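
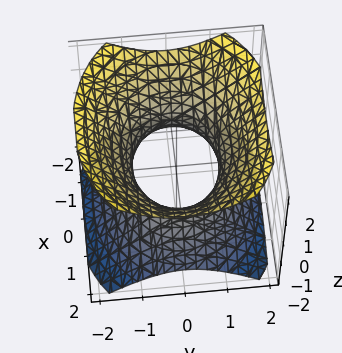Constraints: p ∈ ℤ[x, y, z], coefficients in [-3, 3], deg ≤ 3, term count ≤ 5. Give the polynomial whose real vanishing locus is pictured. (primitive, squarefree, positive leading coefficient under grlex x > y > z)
2*x^2 + 3*y^2 - 3*z^2 - 3

1. Degree: one connected sheet with a waist; a quadric, so deg p = 2.
2. Symmetries: mirror symmetry z ↦ −z ⇒ only even powers of z; the y ↦ −y reflection is a symmetry, so y appears only in even powers; it's symmetric under x → −x, forcing even powers of x.
3. Checking where it meets the axes: no z-intercept at any integer in the box; among the integer gridlines, it crosses the y-axis at y ∈ {-1, 1}.
4. Together with the visible shape, these determine p as stated.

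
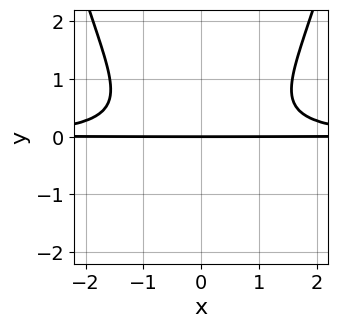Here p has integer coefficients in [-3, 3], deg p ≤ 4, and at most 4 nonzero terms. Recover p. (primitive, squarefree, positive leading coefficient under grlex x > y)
First, degree: the shape is more complex than any degree-3 curve, so deg p = 4.
Then, symmetries: the x ↦ −x reflection is a symmetry, so x appears only in even powers.
Next, against the integer gridlines: it meets the y-axis at y = 0 (among the integer gridlines); the visible x-axis segment lies entirely on the curve.
Finally, assembling these constraints gives the stated polynomial.

2*x^2*y^2 - 3*y^3 - 2*y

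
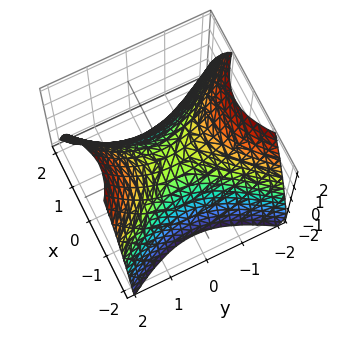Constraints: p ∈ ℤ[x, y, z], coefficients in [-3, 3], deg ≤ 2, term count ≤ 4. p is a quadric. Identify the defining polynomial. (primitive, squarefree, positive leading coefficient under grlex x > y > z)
3*x^2 - 2*y^2 + 3*z

First, deg p = 2. A saddle surface; a quadric.
Next, symmetries: the y ↦ −y reflection is a symmetry, so y appears only in even powers; the x ↦ −x reflection is a symmetry, so x appears only in even powers.
Then, observable constraints: it crosses the y-axis at the gridline y = 0; one x-axis crossing is at x = 0.
Finally, matching integer coefficients to the picture gives p.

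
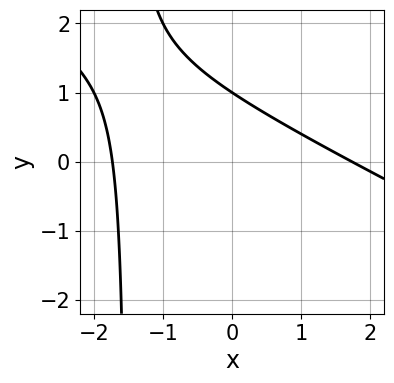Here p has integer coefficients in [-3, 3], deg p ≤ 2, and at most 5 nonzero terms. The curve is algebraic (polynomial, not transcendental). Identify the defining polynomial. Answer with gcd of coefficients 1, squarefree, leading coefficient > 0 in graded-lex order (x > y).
x^2 + 2*x*y + 3*y - 3

First, degree: no degree-1 curve has this shape, so deg p = 2.
Then, checking where it meets the axes: one y-axis crossing is at y = 1.
Finally, these observations pin down the coefficients.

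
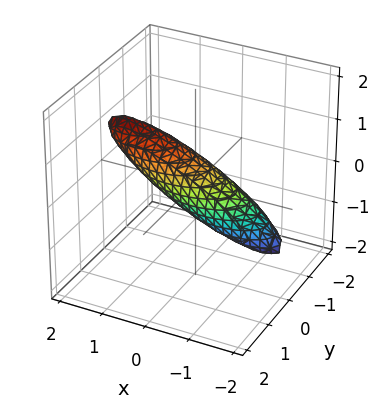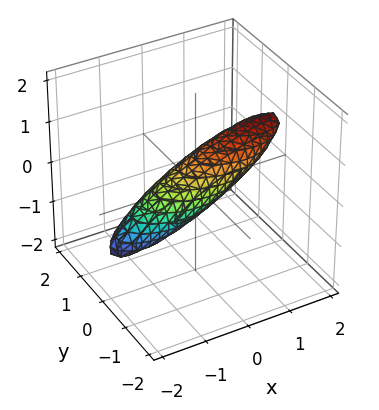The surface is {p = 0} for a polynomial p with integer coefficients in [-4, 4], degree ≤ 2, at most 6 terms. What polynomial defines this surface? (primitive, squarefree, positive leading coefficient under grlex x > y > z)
The degree is 2 — a generic line meets the surface in up to 2 points.
From the axis intercepts and sections: among the integer gridlines, it crosses the x-axis at x ∈ {-1, 1}.
Fitting integer coefficients to these (and the overall shape) gives p.

x^2 - 3*x*z + 3*y^2 + 3*z^2 - 1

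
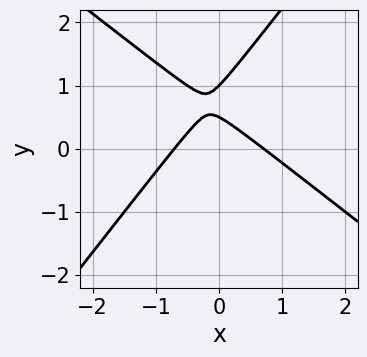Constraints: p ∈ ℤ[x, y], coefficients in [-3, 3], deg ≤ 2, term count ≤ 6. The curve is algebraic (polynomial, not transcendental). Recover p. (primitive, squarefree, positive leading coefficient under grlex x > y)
1. The degree is 2 — the shape is more complex than any degree-1 curve.
2. From the axis intercepts and sections: it crosses the y-axis at the gridline y = 1.
3. Fitting integer coefficients to these (and the overall shape) gives p.

2*x^2 + x*y - 2*y^2 + 3*y - 1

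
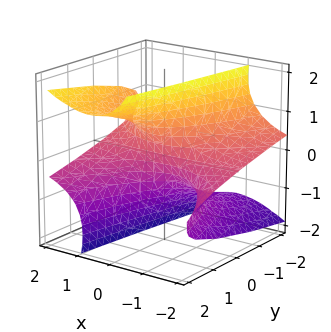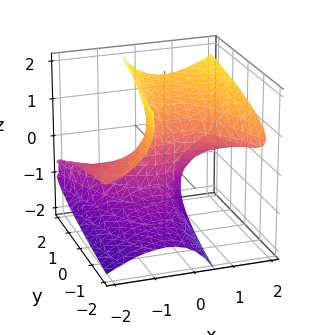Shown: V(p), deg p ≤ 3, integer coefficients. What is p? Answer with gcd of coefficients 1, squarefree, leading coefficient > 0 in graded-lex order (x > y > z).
1. deg p = 3. No degree-2 surface has this shape.
2. Observable constraints: one z-axis crossing is at z = 0; the visible x-axis segment lies entirely on the surface.
3. Solving for integer coefficients yields p as stated.

2*x^2*z - 2*x*z^2 - z^3 + 2*y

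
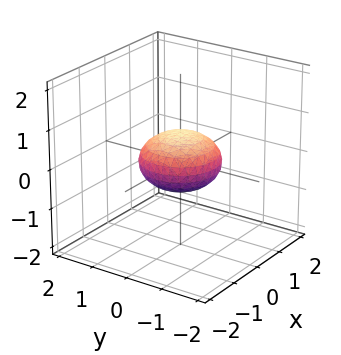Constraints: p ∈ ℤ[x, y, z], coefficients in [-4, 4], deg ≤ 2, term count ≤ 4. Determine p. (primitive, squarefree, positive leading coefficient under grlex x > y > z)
x^2 + y^2 + 2*z^2 - 1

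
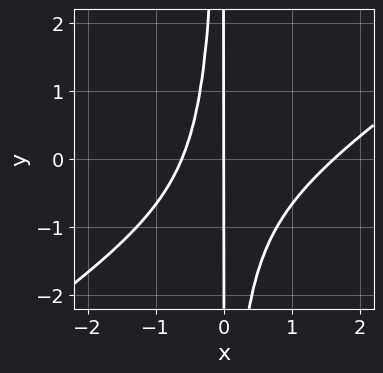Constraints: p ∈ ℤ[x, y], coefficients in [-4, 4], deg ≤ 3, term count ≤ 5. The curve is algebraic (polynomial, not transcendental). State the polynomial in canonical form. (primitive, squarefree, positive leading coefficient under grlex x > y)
deg p = 3.
Observable constraints: every point of the y-axis in the box is on the curve; one x-axis crossing is at x = 0.
The integer polynomial consistent with all of this is the stated p.

2*x^3 - 3*x^2*y - 2*x^2 - 2*x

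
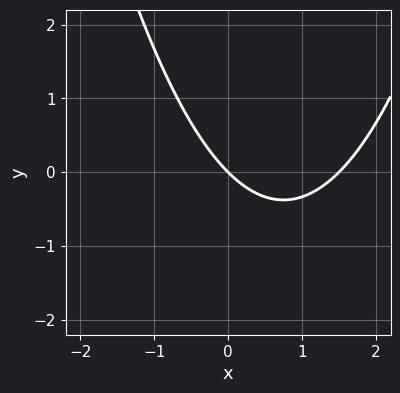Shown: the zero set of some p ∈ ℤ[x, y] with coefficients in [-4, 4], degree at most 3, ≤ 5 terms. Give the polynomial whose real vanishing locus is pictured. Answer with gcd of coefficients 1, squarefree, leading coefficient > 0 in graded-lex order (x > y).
1. deg p = 2. The shape is more complex than any degree-1 curve.
2. Checking where it meets the axes: one y-axis crossing is at y = 0; it crosses the x-axis at the gridline x = 0.
3. These observations pin down the coefficients.

2*x^2 - 3*x - 3*y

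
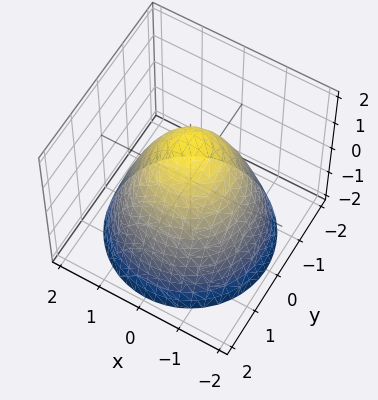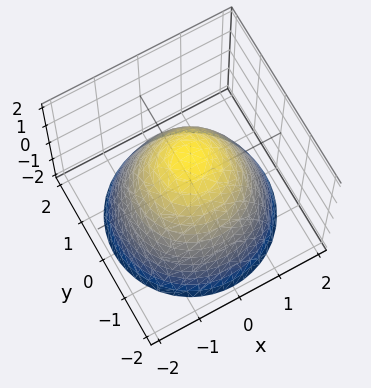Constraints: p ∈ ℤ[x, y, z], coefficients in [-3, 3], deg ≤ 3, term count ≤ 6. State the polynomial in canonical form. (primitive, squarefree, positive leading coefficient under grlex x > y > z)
2*x^2 + 2*y^2 + 2*z - 3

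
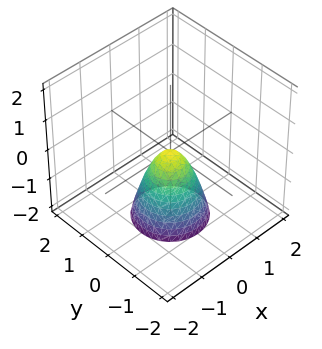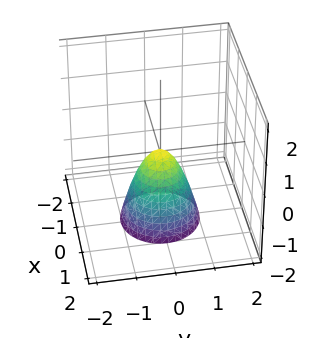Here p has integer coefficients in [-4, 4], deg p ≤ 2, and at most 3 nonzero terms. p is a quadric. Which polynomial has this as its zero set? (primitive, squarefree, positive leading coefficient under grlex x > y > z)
2*x^2 + 2*y^2 + z

First, degree: a single bowl opening along one axis; a quadric, so deg p = 2.
Next, symmetry: the surface is invariant under rotation about z: p = q(x² + y², z).
Then, observable constraints: one x-axis crossing is at x = 0; one z-axis crossing is at z = 0; a circular section at z = -1 has radius between 0 and 1.
Finally, the integer polynomial consistent with all of this is the stated p.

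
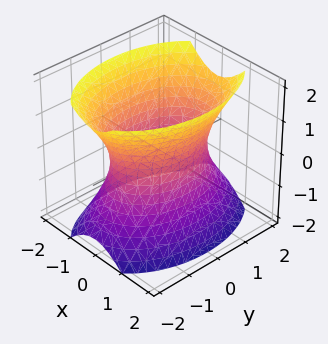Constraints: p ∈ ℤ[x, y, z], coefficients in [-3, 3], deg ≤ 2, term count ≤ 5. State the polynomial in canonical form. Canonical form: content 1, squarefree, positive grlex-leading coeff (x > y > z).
Degree: an hourglass — one-sheet hyperboloid; a quadric, so deg p = 2.
Symmetries: the y ↦ −y reflection is a symmetry, so y appears only in even powers; the x ↦ −x reflection is a symmetry, so x appears only in even powers; it's symmetric under z → −z, forcing even powers of z.
From the axis intercepts and sections: among the integer gridlines, it crosses the x-axis at x ∈ {-1, 1}; it misses every integer gridline on the z-axis.
Together with the visible shape, these determine p as stated.

2*x^2 + y^2 - z^2 - 2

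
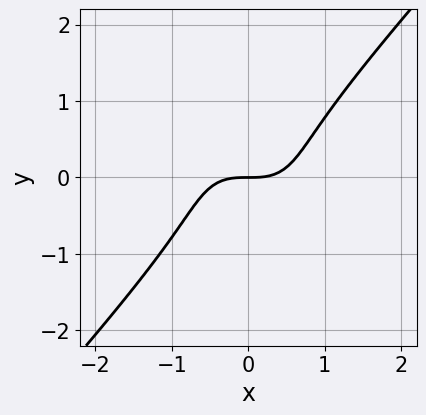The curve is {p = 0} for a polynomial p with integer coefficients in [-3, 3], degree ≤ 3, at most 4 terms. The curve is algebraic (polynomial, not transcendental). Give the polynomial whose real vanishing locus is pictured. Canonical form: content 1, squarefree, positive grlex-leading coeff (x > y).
First, deg p = 3. A generic line meets the curve in up to 3 points.
Then, against the integer gridlines: it crosses the y-axis at the gridline y = 0; it crosses the x-axis at the gridline x = 0.
Finally, putting this together gives p.

3*x^3 + x^2*y - 3*y^3 - 3*y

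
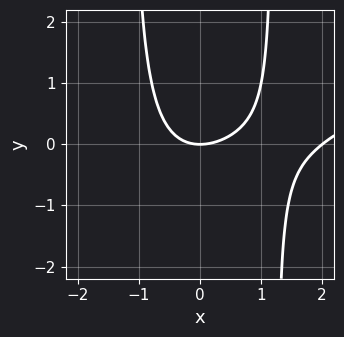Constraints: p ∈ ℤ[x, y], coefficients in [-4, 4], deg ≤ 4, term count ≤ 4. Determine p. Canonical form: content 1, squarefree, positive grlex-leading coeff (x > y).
x^3 - 2*x^2*y - 2*x^2 + 3*y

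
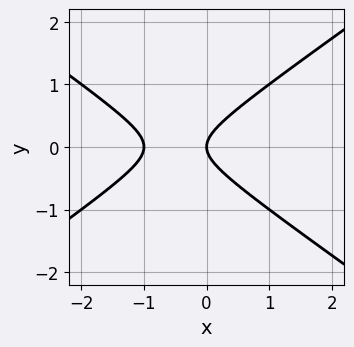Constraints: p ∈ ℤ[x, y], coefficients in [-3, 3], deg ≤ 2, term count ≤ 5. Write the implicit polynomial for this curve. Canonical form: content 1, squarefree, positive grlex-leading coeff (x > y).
x^2 - 2*y^2 + x

(a) The degree is 2 — the shape is more complex than any degree-1 curve.
(b) Symmetries: mirror symmetry y ↦ −y ⇒ only even powers of y.
(c) Checking where it meets the axes: one y-axis crossing is at y = 0; among the integer gridlines, it crosses the x-axis at x ∈ {-1, 0}.
(d) Together with the visible shape, these determine p as stated.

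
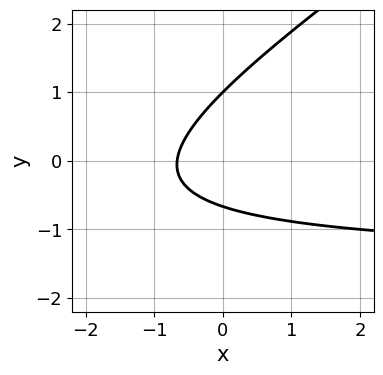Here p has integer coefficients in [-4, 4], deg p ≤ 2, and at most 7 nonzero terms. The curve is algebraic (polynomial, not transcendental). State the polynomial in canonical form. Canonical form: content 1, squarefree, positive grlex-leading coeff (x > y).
1. deg p = 2. No degree-1 curve has this shape.
2. Checking where it meets the axes: it crosses the y-axis at the gridline y = 1.
3. Assembling these constraints gives the stated polynomial.

2*x*y - 3*y^2 + 3*x + y + 2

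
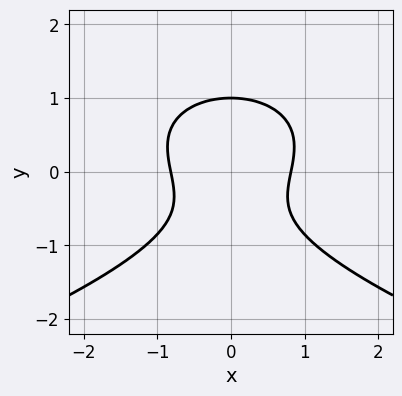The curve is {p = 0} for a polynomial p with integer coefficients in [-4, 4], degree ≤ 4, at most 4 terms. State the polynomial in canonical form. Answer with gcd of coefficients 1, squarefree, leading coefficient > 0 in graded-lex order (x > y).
3*y^3 + 3*x^2 - y - 2

First, deg p = 3. No degree-2 curve has this shape.
Next, symmetries: mirror symmetry x ↦ −x ⇒ only even powers of x.
Next, from the axis intercepts and sections: it crosses the y-axis at the gridline y = 1.
Finally, these observations pin down the coefficients.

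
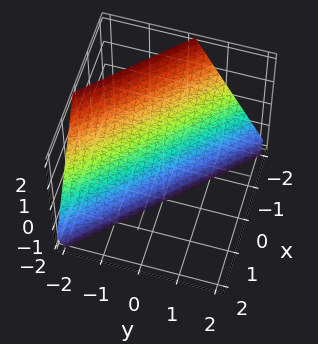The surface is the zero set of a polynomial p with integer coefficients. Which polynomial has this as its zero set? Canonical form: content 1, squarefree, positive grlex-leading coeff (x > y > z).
2*x + 2*y + z + 2

(a) Degree: the surface is flat (a plane), so deg p = 1.
(b) From the axis intercepts and sections: one x-axis crossing is at x = -1; one z-axis crossing is at z = -2; it crosses the y-axis at the gridline y = -1.
(c) The integer polynomial consistent with all of this is the stated p.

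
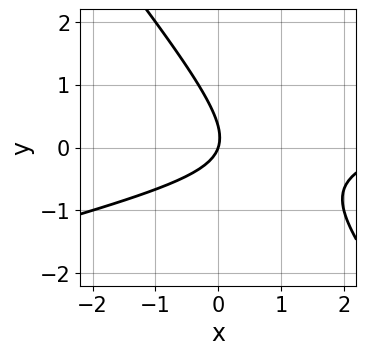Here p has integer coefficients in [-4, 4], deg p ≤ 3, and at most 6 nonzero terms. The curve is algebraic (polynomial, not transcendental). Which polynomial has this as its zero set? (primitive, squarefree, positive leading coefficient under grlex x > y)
(a) The degree is 2 — a generic line meets the curve in up to 2 points.
(b) From the visible intercepts: it meets the y-axis at y = 0 (among the integer gridlines); one x-axis crossing is at x = 0.
(c) These observations pin down the coefficients.

x^2 - 3*x*y - 3*y^2 - 3*x + y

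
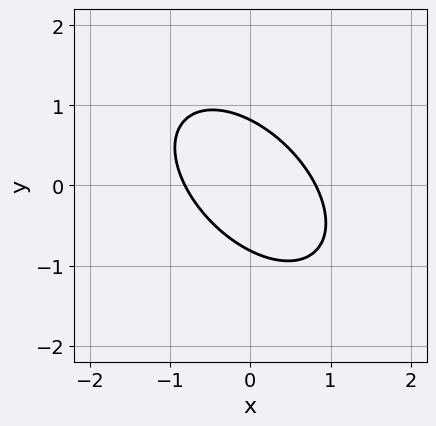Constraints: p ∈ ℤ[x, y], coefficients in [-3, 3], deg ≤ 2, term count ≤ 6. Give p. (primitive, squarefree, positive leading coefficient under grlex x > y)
(a) The degree is 2 — the shape is more complex than any degree-1 curve.
(b) Putting this together gives p.

3*x^2 + 3*x*y + 3*y^2 - 2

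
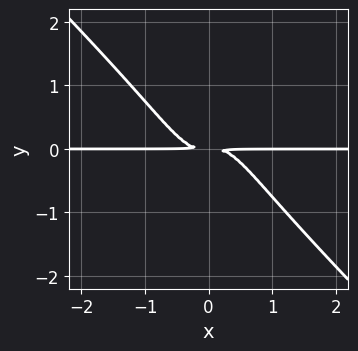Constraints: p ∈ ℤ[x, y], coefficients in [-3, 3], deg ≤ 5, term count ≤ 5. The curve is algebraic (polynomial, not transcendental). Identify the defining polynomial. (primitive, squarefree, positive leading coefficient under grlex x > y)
First, deg p = 4. No degree-3 curve has this shape.
Next, observable constraints: the visible x-axis segment lies entirely on the curve.
Finally, matching integer coefficients to the picture gives p.

3*x^3*y + 3*x^2*y^2 + y^2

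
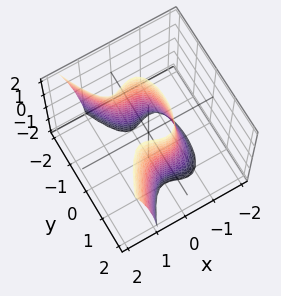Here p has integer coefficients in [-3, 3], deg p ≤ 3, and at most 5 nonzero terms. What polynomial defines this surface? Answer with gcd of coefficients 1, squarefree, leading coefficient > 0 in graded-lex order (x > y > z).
2*x^3 - x^2*z - y^2 + 1

First, the degree is 3 — the shape is more complex than any degree-2 surface.
Next, from the axis intercepts and sections: among the integer gridlines, it crosses the y-axis at y ∈ {-1, 1}; it misses every integer gridline on the z-axis.
Finally, matching integer coefficients to the picture gives p.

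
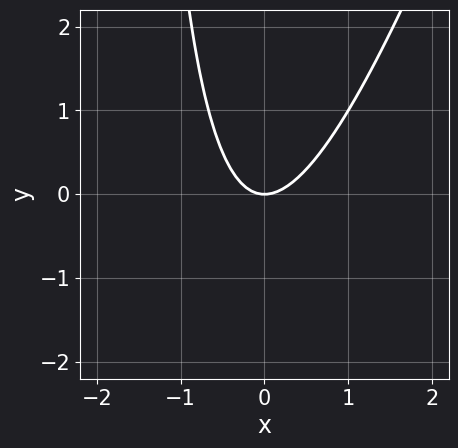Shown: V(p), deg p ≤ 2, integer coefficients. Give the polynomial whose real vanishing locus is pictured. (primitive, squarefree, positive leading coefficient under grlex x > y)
Degree: the shape is more complex than any degree-1 curve, so deg p = 2.
Checking where it meets the axes: one y-axis crossing is at y = 0; one x-axis crossing is at x = 0.
Fitting integer coefficients to these (and the overall shape) gives p.

3*x^2 - x*y - 2*y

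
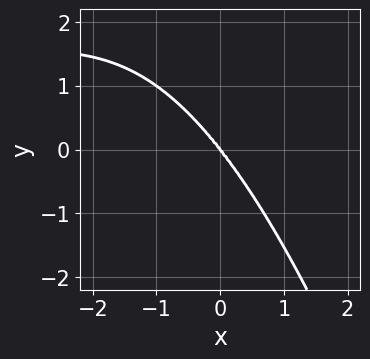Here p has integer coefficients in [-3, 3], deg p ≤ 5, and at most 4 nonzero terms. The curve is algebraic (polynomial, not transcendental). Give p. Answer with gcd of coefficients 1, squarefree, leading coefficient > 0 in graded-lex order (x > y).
1. deg p = 4. A generic line meets the curve in up to 4 points.
2. Observable constraints: it meets the y-axis at y = 0 (among the integer gridlines); it meets the x-axis at x = 0 (among the integer gridlines).
3. Together with the visible shape, these determine p as stated.

2*x^3*y - 3*x^3 - 2*x*y^2 - 3*y^3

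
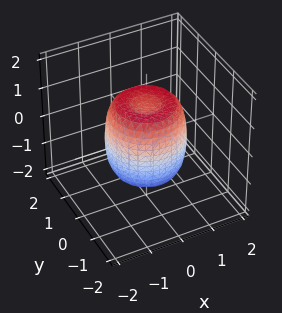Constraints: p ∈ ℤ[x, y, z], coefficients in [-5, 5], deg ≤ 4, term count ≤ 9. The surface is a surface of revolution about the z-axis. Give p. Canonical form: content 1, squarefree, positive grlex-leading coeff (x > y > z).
2*x^4 + 4*x^2*y^2 + 2*y^4 - 2*x^2 - 2*y^2 + z^2 - 1

First, the degree is 4 — the shape is more complex than any degree-3 surface.
Next, symmetries: every cross-section ⟂ z is a circle, so x, y appear only via x² + y².
Next, from the axis intercepts and sections: among the integer gridlines, it crosses the z-axis at z ∈ {-1, 1}; a circular section at z = 1 has radius exactly 1.
Finally, the integer polynomial consistent with all of this is the stated p.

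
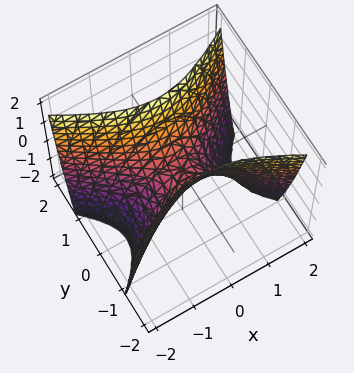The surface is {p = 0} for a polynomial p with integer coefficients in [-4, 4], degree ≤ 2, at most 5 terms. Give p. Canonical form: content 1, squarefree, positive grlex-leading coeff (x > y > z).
x^2 - 2*y^2 + z

1. deg p = 2.
2. Symmetries: the x ↦ −x reflection is a symmetry, so x appears only in even powers; it's symmetric under y → −y, forcing even powers of y.
3. Observable constraints: it meets the z-axis at z = 0 (among the integer gridlines); it crosses the y-axis at the gridline y = 0; it crosses the x-axis at the gridline x = 0.
4. These observations pin down the coefficients.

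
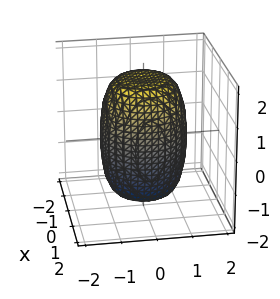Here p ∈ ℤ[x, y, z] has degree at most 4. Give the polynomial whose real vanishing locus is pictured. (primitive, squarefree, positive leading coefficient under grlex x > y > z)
Degree: a generic line meets the surface in up to 4 points, so deg p = 4.
Symmetries: the surface is invariant under rotation about z: p = q(x² + y², z).
Checking where it meets the axes: a circular section at z = 1 has radius between 1 and 2.
Putting this together gives p.

2*x^4 + 4*x^2*y^2 + 2*y^4 - x^2 - y^2 + z^2 - 3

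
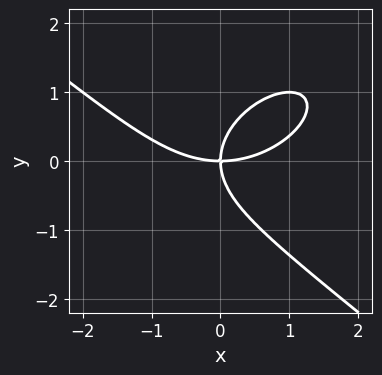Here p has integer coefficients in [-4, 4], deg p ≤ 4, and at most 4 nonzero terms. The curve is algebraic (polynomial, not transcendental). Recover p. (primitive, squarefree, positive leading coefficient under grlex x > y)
x^3 + 2*y^3 - 3*x*y

The degree is 3 — the shape is more complex than any degree-2 curve.
Observable constraints: it meets the y-axis at y = 0 (among the integer gridlines); one x-axis crossing is at x = 0.
Assembling these constraints gives the stated polynomial.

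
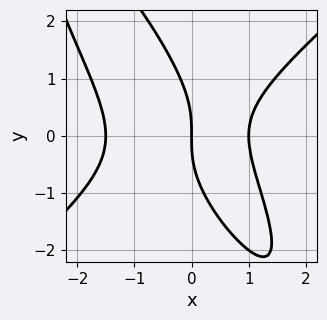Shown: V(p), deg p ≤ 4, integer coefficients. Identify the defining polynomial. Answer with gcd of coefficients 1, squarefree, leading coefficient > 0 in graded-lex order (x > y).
(a) deg p = 3.
(b) Against the integer gridlines: it crosses the y-axis at the gridline y = 0; among the integer gridlines, it crosses the x-axis at x ∈ {0, 1}.
(c) Together with the visible shape, these determine p as stated.

2*x^3 - 2*x*y^2 - y^3 + x^2 - 3*x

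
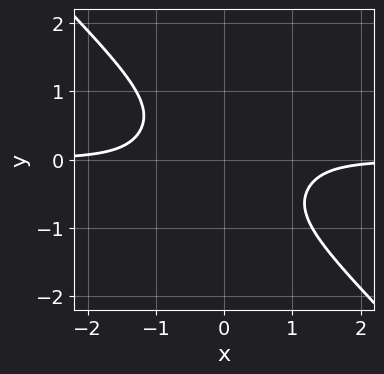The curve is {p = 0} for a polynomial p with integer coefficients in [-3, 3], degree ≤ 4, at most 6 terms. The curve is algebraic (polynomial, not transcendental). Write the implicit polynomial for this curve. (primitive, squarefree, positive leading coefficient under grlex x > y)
First, degree: no degree-3 curve has this shape, so deg p = 4.
Then, against the integer gridlines: the curve avoids every integer y-axis point in the box; no x-intercept at any integer in the box.
Finally, fitting integer coefficients to these (and the overall shape) gives p.

2*x^3*y + 2*y^4 - x*y + 1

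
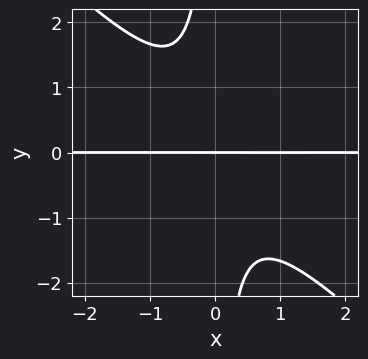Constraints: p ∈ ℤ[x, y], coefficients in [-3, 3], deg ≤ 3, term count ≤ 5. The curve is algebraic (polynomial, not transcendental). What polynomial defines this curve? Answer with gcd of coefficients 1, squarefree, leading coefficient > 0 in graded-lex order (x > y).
(a) Degree: the shape is more complex than any degree-2 curve, so deg p = 3.
(b) From the axis intercepts and sections: one y-axis crossing is at y = 0; the visible x-axis segment lies entirely on the curve.
(c) Fitting integer coefficients to these (and the overall shape) gives p.

3*x^2*y + 3*x*y^2 + 2*y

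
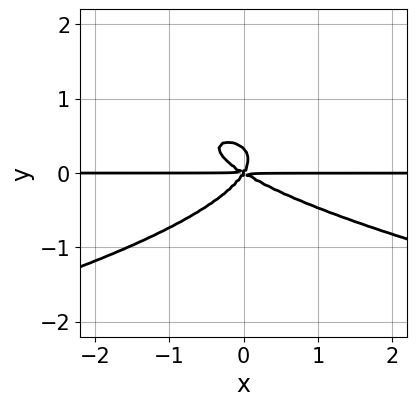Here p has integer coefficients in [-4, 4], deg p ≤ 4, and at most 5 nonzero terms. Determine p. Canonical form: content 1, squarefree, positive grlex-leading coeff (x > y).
3*y^4 + x^2*y + x*y^2 - y^3

First, the degree is 4 — a generic line meets the curve in up to 4 points.
Next, against the integer gridlines: it crosses the y-axis at the gridline y = 0; every point of the x-axis in the box is on the curve.
Finally, matching integer coefficients to the picture gives p.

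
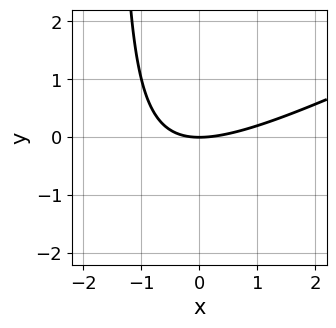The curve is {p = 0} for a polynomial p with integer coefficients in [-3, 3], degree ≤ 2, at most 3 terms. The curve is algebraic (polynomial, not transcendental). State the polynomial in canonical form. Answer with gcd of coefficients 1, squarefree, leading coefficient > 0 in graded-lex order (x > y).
The degree is 2 — a generic line meets the curve in up to 2 points.
Observable constraints: it meets the y-axis at y = 0 (among the integer gridlines); it meets the x-axis at x = 0 (among the integer gridlines).
Putting this together gives p.

x^2 - 2*x*y - 3*y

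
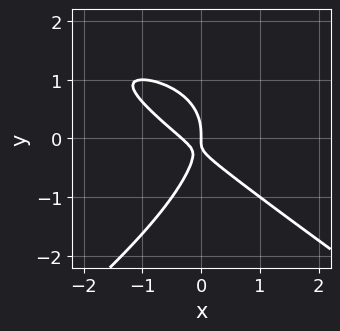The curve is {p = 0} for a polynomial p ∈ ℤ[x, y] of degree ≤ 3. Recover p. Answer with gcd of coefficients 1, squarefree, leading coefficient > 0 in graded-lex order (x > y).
x^2*y - 2*y^3 - 3*x^2 - 3*x*y - x

1. deg p = 3. No degree-2 curve has this shape.
2. Against the integer gridlines: it meets the y-axis at y = 0 (among the integer gridlines); it crosses the x-axis at the gridline x = 0.
3. These observations pin down the coefficients.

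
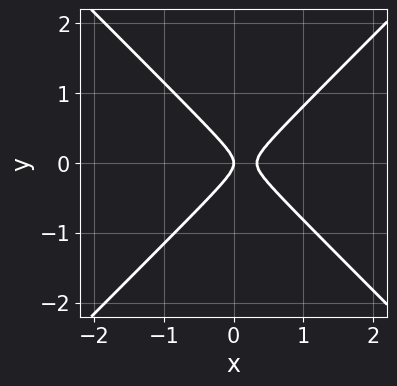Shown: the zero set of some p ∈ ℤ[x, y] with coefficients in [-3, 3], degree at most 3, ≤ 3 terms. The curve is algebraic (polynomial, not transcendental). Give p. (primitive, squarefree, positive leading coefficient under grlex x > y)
deg p = 2. A generic line meets the curve in up to 2 points.
Symmetries: it's symmetric under y → −y, forcing even powers of y.
Reading off the gridlines: it meets the x-axis at x = 0 (among the integer gridlines); it meets the y-axis at y = 0 (among the integer gridlines).
Solving for integer coefficients yields p as stated.

3*x^2 - 3*y^2 - x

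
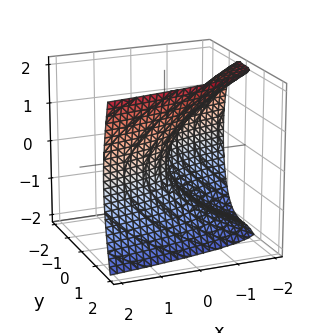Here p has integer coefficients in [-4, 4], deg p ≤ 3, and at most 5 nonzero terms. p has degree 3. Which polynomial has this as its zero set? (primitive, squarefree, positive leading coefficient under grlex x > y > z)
2*y^3 - z^2 - 2*x

1. Degree: no degree-2 surface has this shape, so deg p = 3.
2. From the axis intercepts and sections: it crosses the x-axis at the gridline x = 0; it crosses the z-axis at the gridline z = 0; it crosses the y-axis at the gridline y = 0.
3. Solving for integer coefficients yields p as stated.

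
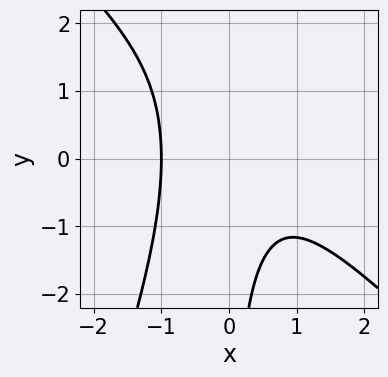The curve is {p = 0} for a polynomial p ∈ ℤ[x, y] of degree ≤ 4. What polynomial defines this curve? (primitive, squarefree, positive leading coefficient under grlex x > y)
3*x^3 + 2*x^2*y - x*y^2 + 2*x*y + 3

(a) The degree is 3 — no degree-2 curve has this shape.
(b) From the axis intercepts and sections: it crosses the x-axis at the gridline x = -1; the curve avoids every integer y-axis point in the box.
(c) These observations pin down the coefficients.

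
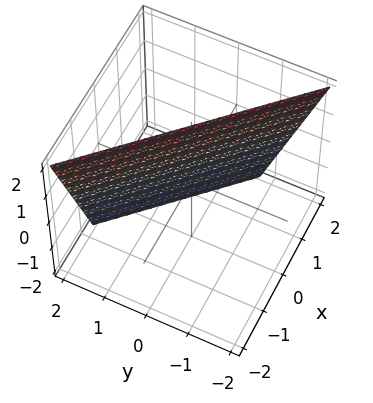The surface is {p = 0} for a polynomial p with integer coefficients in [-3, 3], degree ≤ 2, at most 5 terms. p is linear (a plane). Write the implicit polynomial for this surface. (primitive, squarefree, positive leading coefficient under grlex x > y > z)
Degree: every cross-section is a straight line — this is a plane, so deg p = 1.
From the axis intercepts and sections: it crosses the z-axis at the gridline z = 2.
Together with the visible shape, these determine p as stated.

3*x + 3*y + z - 2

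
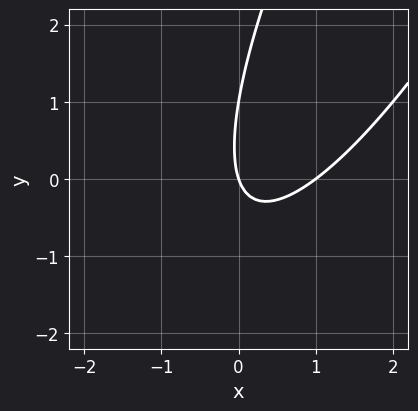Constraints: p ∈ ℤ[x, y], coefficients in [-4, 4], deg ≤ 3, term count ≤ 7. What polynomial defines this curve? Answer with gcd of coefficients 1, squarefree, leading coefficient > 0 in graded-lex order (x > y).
1. The degree is 2 — a generic line meets the curve in up to 2 points.
2. Checking where it meets the axes: the y-axis gridline crossings are at y ∈ {0, 1}; the x-axis gridline crossings are at x ∈ {0, 1}.
3. Assembling these constraints gives the stated polynomial.

3*x^2 - 3*x*y + y^2 - 3*x - y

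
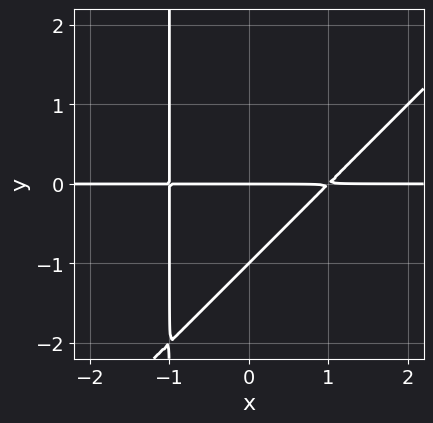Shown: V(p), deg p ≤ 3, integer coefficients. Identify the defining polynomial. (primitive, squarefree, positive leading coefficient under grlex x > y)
(a) The degree is 3 — the shape is more complex than any degree-2 curve.
(b) Checking where it meets the axes: the visible x-axis segment lies entirely on the curve; among the integer gridlines, it crosses the y-axis at y ∈ {-1, 0}.
(c) Fitting integer coefficients to these (and the overall shape) gives p.

x^2*y - x*y^2 - y^2 - y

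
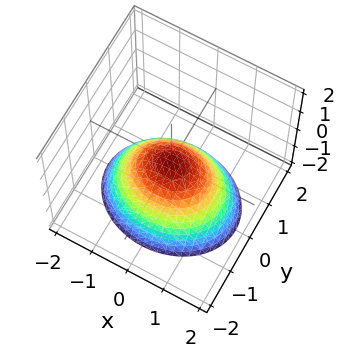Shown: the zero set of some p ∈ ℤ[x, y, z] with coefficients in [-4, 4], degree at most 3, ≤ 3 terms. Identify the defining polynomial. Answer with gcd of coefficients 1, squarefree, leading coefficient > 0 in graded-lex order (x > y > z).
2*x^2 + 3*y^2 + 3*z

Degree: a single bowl opening along one axis; a quadric, so deg p = 2.
Symmetries: the x ↦ −x reflection is a symmetry, so x appears only in even powers; the y ↦ −y reflection is a symmetry, so y appears only in even powers.
From the axis intercepts and sections: it crosses the y-axis at the gridline y = 0; one x-axis crossing is at x = 0; it meets the z-axis at z = 0 (among the integer gridlines).
Solving for integer coefficients yields p as stated.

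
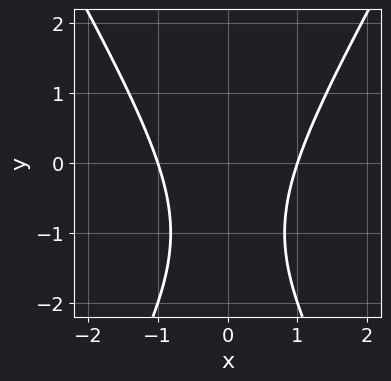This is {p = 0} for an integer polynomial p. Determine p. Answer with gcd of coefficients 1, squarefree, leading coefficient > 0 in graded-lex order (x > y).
3*x^2 - y^2 - 2*y - 3

(a) Degree: no degree-1 curve has this shape, so deg p = 2.
(b) Symmetries: mirror symmetry x ↦ −x ⇒ only even powers of x.
(c) Checking where it meets the axes: the curve avoids every integer y-axis point in the box; among the integer gridlines, it crosses the x-axis at x ∈ {-1, 1}.
(d) These observations pin down the coefficients.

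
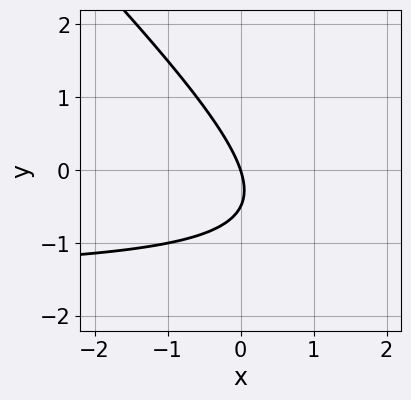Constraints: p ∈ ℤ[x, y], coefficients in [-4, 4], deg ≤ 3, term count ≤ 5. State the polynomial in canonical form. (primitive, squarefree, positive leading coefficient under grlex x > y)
Degree: no degree-1 curve has this shape, so deg p = 2.
From the axis intercepts and sections: one y-axis crossing is at y = 0; one x-axis crossing is at x = 0.
The integer polynomial consistent with all of this is the stated p.

2*x*y + 2*y^2 + 3*x + y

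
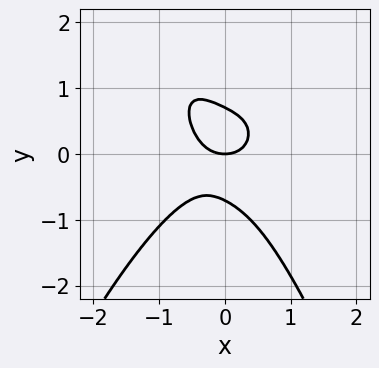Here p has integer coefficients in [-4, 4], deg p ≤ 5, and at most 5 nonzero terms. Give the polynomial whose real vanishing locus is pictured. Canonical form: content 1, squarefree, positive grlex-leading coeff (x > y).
3*x^4 + 2*x*y^2 + 2*y^3 + x^2 - y

1. deg p = 4.
2. From the visible intercepts: it meets the x-axis at x = 0 (among the integer gridlines); it meets the y-axis at y = 0 (among the integer gridlines).
3. The integer polynomial consistent with all of this is the stated p.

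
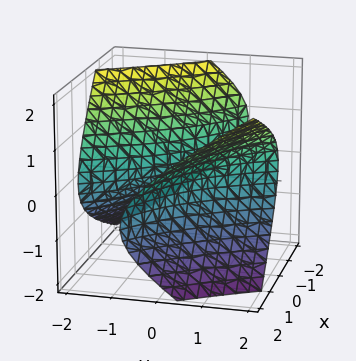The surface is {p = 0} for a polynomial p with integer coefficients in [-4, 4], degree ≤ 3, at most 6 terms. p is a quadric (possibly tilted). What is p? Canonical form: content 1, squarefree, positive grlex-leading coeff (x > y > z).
1. I count 2 distinct pieces.
2. The degree is 2 — the shape is more complex than any degree-1 surface.
3. Reading off the gridlines: the y-axis gridline crossings are at y ∈ {-1, 1}; the surface avoids every integer z-axis point in the box.
4. These observations pin down the coefficients.

x^2 + 3*x*y - 2*x*z + y^2 - 3*z^2 - 1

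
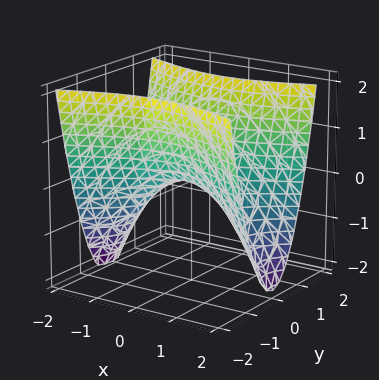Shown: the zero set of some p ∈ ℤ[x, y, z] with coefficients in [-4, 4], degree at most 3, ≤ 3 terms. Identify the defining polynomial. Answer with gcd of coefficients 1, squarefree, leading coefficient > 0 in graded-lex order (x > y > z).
x^2 - 3*y^2 + 2*z

Degree: a saddle surface; a quadric, so deg p = 2.
Symmetries: the x ↦ −x reflection is a symmetry, so x appears only in even powers; mirror symmetry y ↦ −y ⇒ only even powers of y.
From the axis intercepts and sections: it meets the x-axis at x = 0 (among the integer gridlines); it crosses the y-axis at the gridline y = 0.
Matching integer coefficients to the picture gives p.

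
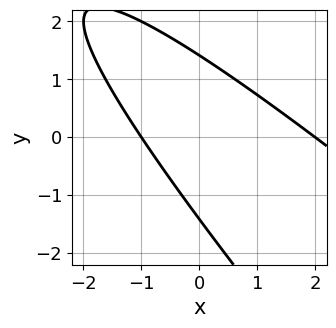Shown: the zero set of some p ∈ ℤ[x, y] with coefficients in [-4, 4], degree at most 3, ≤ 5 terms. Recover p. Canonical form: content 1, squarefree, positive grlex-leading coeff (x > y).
x^2 + 2*x*y + y^2 - x - 2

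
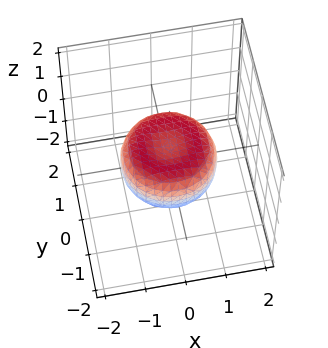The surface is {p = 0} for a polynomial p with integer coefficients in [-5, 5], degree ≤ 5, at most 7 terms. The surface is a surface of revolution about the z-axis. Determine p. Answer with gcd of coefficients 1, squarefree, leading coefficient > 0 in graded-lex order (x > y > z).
deg p = 4. A generic line meets the surface in up to 4 points.
Symmetries: rotational symmetry about the z-axis ⇒ p depends on x, y only through x² + y².
Against the integer gridlines: a circular section at z = 0 has radius between 1 and 2.
Fitting integer coefficients to these (and the overall shape) gives p.

2*x^4 + 4*x^2*y^2 + 2*y^4 - 2*x^2 - 2*y^2 + 3*z^2 - 1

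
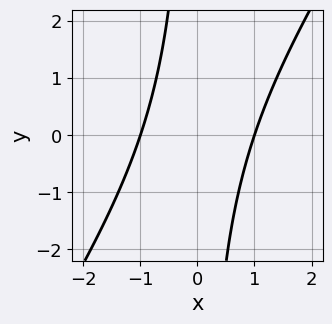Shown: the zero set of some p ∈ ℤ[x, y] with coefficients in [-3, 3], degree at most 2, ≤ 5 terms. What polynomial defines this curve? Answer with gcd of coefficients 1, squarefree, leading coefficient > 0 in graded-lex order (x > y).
(a) The degree is 2 — the shape is more complex than any degree-1 curve.
(b) Observable constraints: among the integer gridlines, it crosses the x-axis at x ∈ {-1, 1}; the curve avoids every integer y-axis point in the box.
(c) Putting this together gives p.

3*x^2 - 2*x*y - 3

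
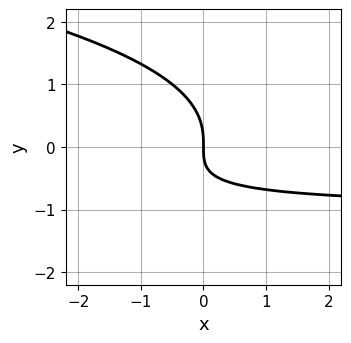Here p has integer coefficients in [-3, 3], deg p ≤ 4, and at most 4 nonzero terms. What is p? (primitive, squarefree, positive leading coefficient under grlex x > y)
(a) deg p = 3.
(b) Against the integer gridlines: one x-axis crossing is at x = 0; it meets the y-axis at y = 0 (among the integer gridlines).
(c) Together with the visible shape, these determine p as stated.

y^3 + x*y + x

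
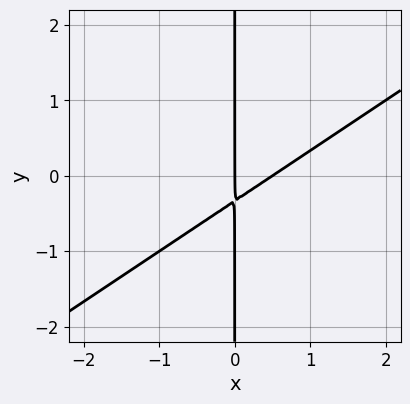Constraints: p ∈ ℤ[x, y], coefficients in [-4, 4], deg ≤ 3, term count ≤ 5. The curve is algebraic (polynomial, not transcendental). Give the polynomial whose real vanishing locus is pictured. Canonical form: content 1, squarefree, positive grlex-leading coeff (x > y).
2*x^2 - 3*x*y - x

First, the degree is 2 — a generic line meets the curve in up to 2 points.
Next, against the integer gridlines: every point of the y-axis in the box is on the curve; one x-axis crossing is at x = 0.
Finally, solving for integer coefficients yields p as stated.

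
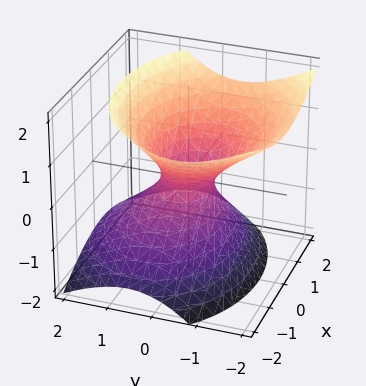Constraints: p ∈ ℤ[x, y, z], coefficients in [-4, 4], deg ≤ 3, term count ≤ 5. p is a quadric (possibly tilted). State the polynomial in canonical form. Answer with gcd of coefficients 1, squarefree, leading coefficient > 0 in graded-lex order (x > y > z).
2*x^2 + 3*y^2 + 2*y*z - 3*z^2 - 1

(a) The degree is 2 — no degree-1 surface has this shape.
(b) From the axis intercepts and sections: it misses every integer gridline on the z-axis.
(c) Solving for integer coefficients yields p as stated.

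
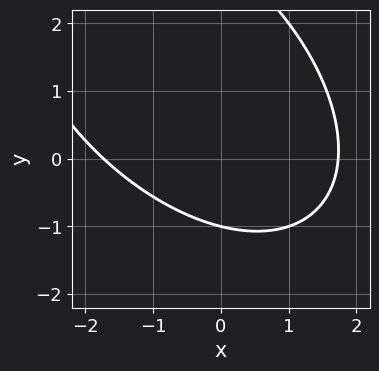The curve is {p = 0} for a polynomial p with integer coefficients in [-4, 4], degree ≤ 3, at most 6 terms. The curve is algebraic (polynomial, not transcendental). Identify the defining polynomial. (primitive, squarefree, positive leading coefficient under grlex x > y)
x^2 + x*y + y^2 - 2*y - 3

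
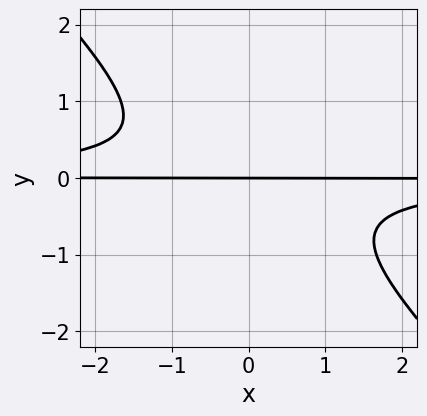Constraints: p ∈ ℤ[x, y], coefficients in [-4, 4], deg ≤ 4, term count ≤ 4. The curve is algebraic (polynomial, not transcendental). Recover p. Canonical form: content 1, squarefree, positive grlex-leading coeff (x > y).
(a) The degree is 3 — no degree-2 curve has this shape.
(b) Against the integer gridlines: every point of the x-axis in the box is on the curve; one y-axis crossing is at y = 0.
(c) Fitting integer coefficients to these (and the overall shape) gives p.

3*x*y^2 + 3*y^3 + 2*y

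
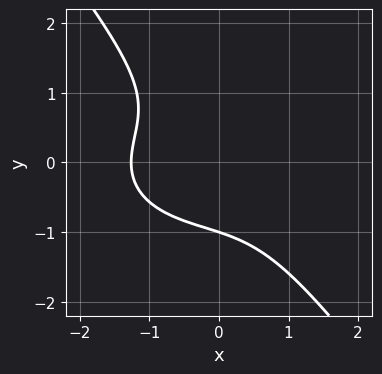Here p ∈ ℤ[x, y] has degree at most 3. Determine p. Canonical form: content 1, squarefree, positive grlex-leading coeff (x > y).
x^3 + 2*x*y^2 + 2*y^3 + 2

(a) deg p = 3. A generic line meets the curve in up to 3 points.
(b) Checking where it meets the axes: it crosses the y-axis at the gridline y = -1.
(c) Putting this together gives p.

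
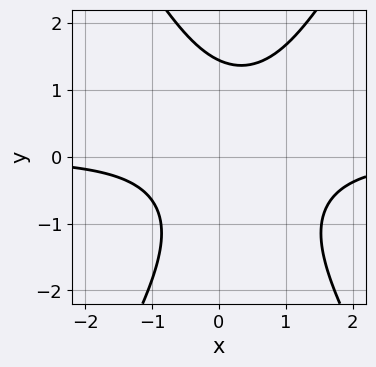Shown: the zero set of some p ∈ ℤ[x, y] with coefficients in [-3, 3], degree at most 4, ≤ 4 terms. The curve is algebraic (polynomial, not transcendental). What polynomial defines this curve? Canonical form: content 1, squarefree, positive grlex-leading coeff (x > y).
3*x^2*y - y^3 - 2*x*y + 3

First, degree: a generic line meets the curve in up to 3 points, so deg p = 3.
Next, reading off the gridlines: no x-intercept at any integer in the box.
Finally, together with the visible shape, these determine p as stated.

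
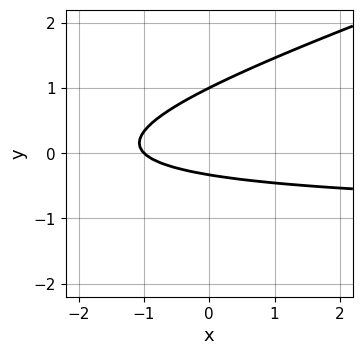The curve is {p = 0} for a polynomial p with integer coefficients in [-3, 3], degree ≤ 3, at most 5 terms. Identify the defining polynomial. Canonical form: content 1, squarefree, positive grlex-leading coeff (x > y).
1. deg p = 2. No degree-1 curve has this shape.
2. Reading off the gridlines: it meets the x-axis at x = -1 (among the integer gridlines); it meets the y-axis at y = 1 (among the integer gridlines).
3. These observations pin down the coefficients.

x*y - 3*y^2 + x + 2*y + 1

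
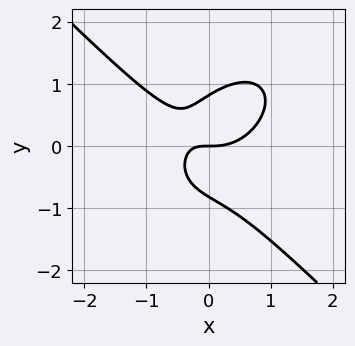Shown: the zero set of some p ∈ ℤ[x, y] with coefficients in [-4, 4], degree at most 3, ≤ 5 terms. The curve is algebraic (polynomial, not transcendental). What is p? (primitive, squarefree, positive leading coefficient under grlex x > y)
3*x^3 + 3*y^3 - 3*x*y - 2*y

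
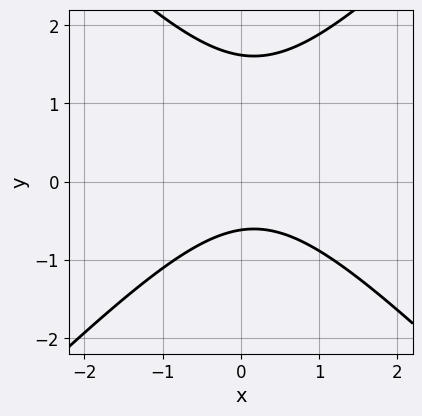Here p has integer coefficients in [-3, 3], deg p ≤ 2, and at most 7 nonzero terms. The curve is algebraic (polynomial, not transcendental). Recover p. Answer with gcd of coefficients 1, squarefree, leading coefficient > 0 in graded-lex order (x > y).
First, deg p = 2. The shape is more complex than any degree-1 curve.
Then, from the axis intercepts and sections: it misses every integer gridline on the x-axis.
Finally, solving for integer coefficients yields p as stated.

3*x^2 - 3*y^2 - x + 3*y + 3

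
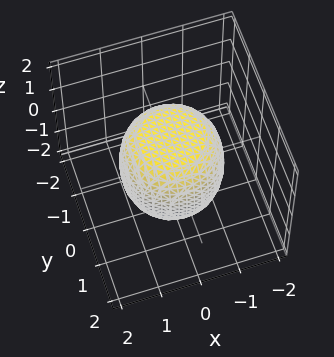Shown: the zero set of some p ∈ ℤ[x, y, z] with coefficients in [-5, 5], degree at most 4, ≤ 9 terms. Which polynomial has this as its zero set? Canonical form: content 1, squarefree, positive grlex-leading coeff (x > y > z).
First, degree: no degree-3 surface has this shape, so deg p = 4.
Then, by symmetry, the z-axis is an axis of rotation, so x and y enter only as x² + y².
Then, from the axis intercepts and sections: a circular section at z = 0 has radius between 1 and 2.
Finally, together with the visible shape, these determine p as stated.

2*x^4 + 4*x^2*y^2 + 2*y^4 - x^2 - y^2 + 2*z^2 - 3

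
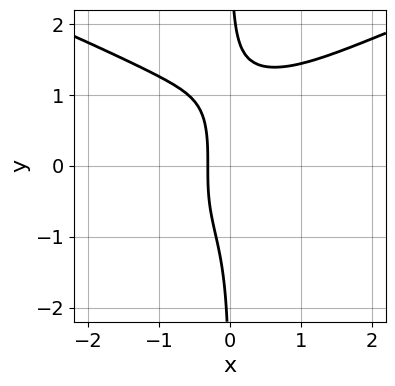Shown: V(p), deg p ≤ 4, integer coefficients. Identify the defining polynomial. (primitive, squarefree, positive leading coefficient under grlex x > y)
2*x*y^3 - 2*x^3 - 3*x - 1

First, the degree is 4 — no degree-3 curve has this shape.
Next, from the axis intercepts and sections: it misses every integer gridline on the y-axis.
Finally, solving for integer coefficients yields p as stated.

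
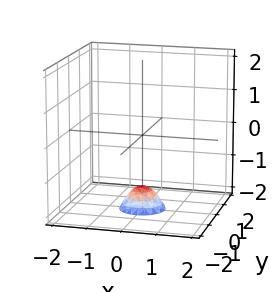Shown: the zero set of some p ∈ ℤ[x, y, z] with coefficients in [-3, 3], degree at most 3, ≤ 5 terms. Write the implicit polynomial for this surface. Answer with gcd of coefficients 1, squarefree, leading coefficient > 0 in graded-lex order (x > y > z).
3*x^2 + 3*y^2 + 2*z + 3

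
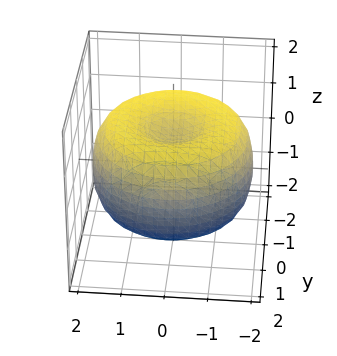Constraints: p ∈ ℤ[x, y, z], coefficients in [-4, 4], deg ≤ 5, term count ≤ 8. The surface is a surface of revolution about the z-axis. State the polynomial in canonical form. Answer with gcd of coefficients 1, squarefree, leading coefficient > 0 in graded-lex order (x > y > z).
x^4 + 2*x^2*y^2 + y^4 - 3*x^2 - 3*y^2 + 3*z^2 - 2

1. deg p = 4. No degree-3 surface has this shape.
2. Symmetries: rotational symmetry about the z-axis ⇒ p depends on x, y only through x² + y².
3. Checking where it meets the axes: a circular section at z = -1 has radius between 0 and 1.
4. The integer polynomial consistent with all of this is the stated p.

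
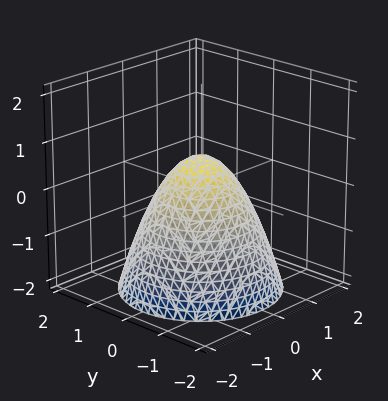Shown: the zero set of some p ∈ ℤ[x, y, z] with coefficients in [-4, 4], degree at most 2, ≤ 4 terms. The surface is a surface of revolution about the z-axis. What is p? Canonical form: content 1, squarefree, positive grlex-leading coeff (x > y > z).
3*x^2 + 3*y^2 + 3*z - 2

deg p = 2.
Symmetries: rotational symmetry about the z-axis ⇒ p depends on x, y only through x² + y².
Checking where it meets the axes: a circular section at z = -1 has radius between 1 and 2.
Matching integer coefficients to the picture gives p.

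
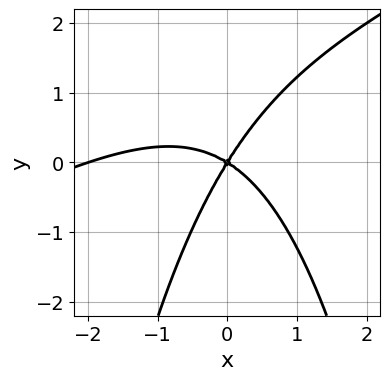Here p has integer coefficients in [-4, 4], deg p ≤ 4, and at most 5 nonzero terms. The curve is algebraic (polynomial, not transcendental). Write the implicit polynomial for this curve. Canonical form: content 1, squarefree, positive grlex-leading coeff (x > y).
The degree is 3 — no degree-2 curve has this shape.
Observable constraints: the x-axis gridline crossings are at x ∈ {-2, 0}; one y-axis crossing is at y = 0.
Fitting integer coefficients to these (and the overall shape) gives p.

x^3 - 2*x^2*y + 2*x^2 + 2*x*y - 2*y^2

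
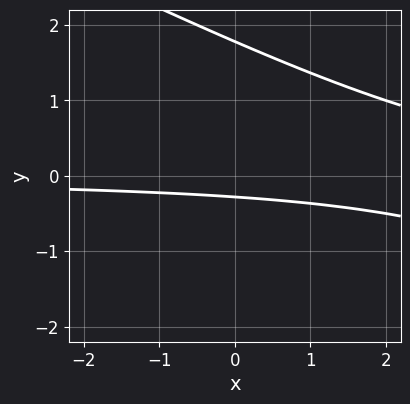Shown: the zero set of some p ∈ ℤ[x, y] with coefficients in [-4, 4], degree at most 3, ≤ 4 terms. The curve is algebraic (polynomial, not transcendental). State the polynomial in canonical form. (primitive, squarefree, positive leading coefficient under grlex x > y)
1. Degree: no degree-1 curve has this shape, so deg p = 2.
2. Against the integer gridlines: no x-intercept at any integer in the box.
3. Assembling these constraints gives the stated polynomial.

x*y + 2*y^2 - 3*y - 1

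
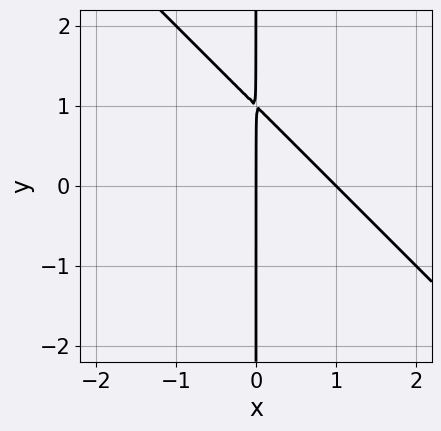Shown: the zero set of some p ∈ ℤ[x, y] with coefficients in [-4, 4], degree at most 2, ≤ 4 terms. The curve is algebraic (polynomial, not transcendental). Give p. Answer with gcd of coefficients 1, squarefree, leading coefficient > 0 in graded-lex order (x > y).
Degree: the shape is more complex than any degree-1 curve, so deg p = 2.
Reading off the gridlines: the x-axis gridline crossings are at x ∈ {0, 1}; the visible y-axis segment lies entirely on the curve.
Fitting integer coefficients to these (and the overall shape) gives p.

x^2 + x*y - x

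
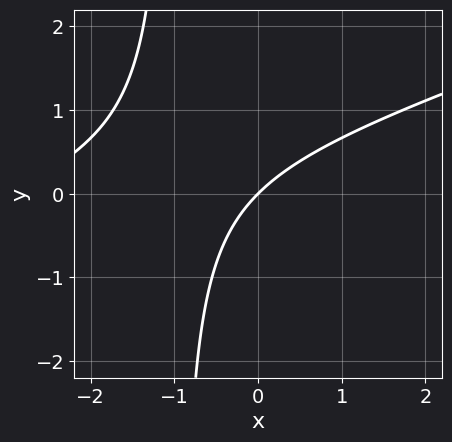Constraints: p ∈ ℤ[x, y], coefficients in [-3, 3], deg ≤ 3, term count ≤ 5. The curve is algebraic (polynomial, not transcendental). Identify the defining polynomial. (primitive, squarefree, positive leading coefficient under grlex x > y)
x^2 - 3*x*y + 3*x - 3*y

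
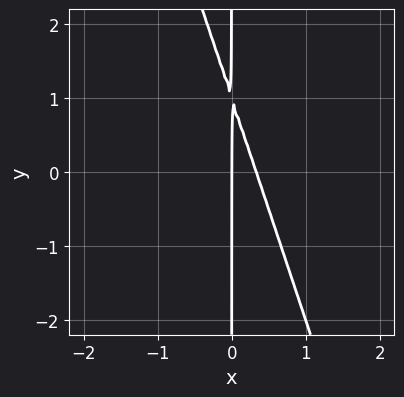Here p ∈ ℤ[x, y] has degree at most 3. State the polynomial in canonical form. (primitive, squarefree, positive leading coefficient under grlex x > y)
3*x^2 + x*y - x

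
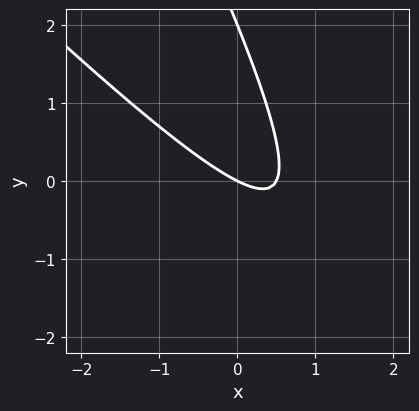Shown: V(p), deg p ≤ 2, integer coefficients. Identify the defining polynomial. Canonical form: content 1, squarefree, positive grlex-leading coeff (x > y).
(a) Degree: a generic line meets the curve in up to 2 points, so deg p = 2.
(b) Reading off the gridlines: the y-axis gridline crossings are at y ∈ {0, 2}; it crosses the x-axis at the gridline x = 0.
(c) The integer polynomial consistent with all of this is the stated p.

2*x^2 + 3*x*y + y^2 - x - 2*y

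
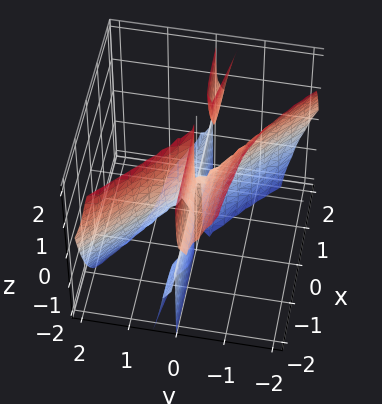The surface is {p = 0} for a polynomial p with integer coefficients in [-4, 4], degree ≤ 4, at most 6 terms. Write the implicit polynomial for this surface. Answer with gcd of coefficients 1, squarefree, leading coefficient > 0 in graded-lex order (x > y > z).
The picture has 2 separate pieces.
The degree is 3 — no degree-2 surface has this shape.
From the visible intercepts: every point of the z-axis in the box is on the surface; every point of the x-axis in the box is on the surface.
Solving for integer coefficients yields p as stated.

3*x*y^2 + x*y*z + 3*y^3 + 2*y^2*z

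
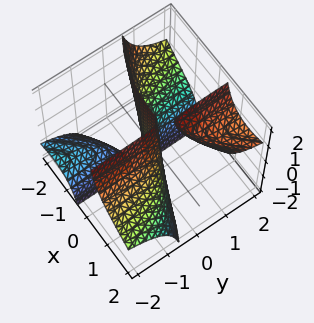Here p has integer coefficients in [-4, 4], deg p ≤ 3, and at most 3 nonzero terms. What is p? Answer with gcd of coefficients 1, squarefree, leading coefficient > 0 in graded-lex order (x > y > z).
x^3 - 3*x*y*z + 3*y

First, there are 3 components. Treating them together as one polynomial.
Then, degree: a generic line meets the surface in up to 3 points, so deg p = 3.
Next, checking where it meets the axes: it meets the y-axis at y = 0 (among the integer gridlines); the visible z-axis segment lies entirely on the surface; it crosses the x-axis at the gridline x = 0.
Finally, matching integer coefficients to the picture gives p.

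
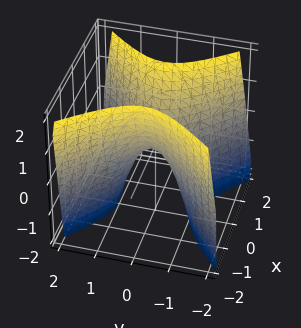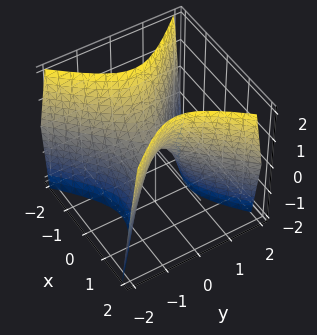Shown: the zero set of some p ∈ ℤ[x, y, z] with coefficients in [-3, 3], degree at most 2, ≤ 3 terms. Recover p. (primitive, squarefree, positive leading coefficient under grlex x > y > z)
2*x^2 - 2*y^2 - z

(a) The degree is 2 — a hyperbolic paraboloid; a quadric.
(b) Symmetries: it's symmetric under x → −x, forcing even powers of x; the y ↦ −y reflection is a symmetry, so y appears only in even powers.
(c) Observable constraints: one y-axis crossing is at y = 0; it meets the x-axis at x = 0 (among the integer gridlines); one z-axis crossing is at z = 0.
(d) Together with the visible shape, these determine p as stated.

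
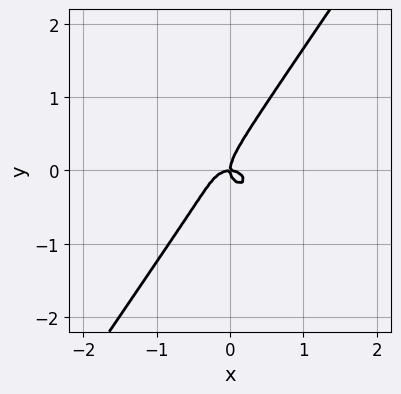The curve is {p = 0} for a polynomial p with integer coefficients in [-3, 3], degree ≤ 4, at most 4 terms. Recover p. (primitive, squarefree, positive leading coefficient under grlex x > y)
2*x^3 + 2*x*y^2 - 2*y^3 + x*y

Degree: the shape is more complex than any degree-2 curve, so deg p = 3.
From the visible intercepts: it meets the x-axis at x = 0 (among the integer gridlines); it crosses the y-axis at the gridline y = 0.
Assembling these constraints gives the stated polynomial.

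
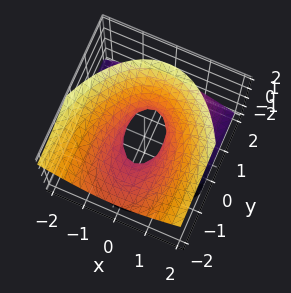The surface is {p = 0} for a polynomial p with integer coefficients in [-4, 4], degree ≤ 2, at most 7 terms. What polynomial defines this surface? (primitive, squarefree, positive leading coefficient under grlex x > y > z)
3*x^2 + y^2 + 3*y*z - 3*z^2 - 1

(a) deg p = 2. A generic line meets the surface in up to 2 points.
(b) Checking where it meets the axes: the y-axis gridline crossings are at y ∈ {-1, 1}; no z-intercept at any integer in the box.
(c) The integer polynomial consistent with all of this is the stated p.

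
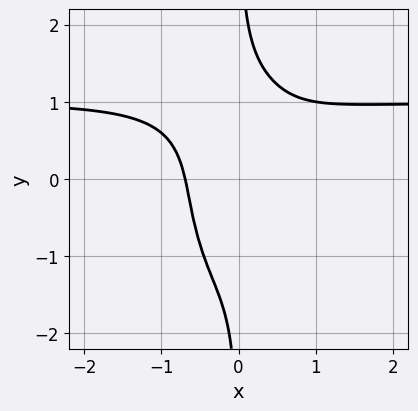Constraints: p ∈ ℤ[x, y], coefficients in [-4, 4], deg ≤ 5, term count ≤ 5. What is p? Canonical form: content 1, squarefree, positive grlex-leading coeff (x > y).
3*x^3*y + x*y^3 - 3*x^3 - 1

1. deg p = 4.
2. Observable constraints: no y-intercept at any integer in the box.
3. Solving for integer coefficients yields p as stated.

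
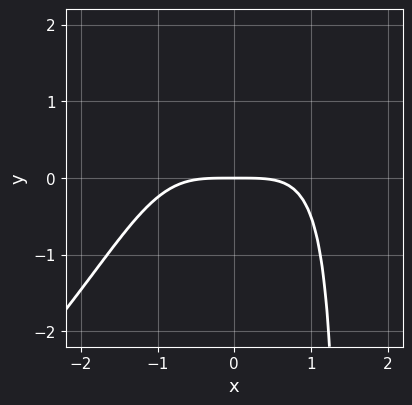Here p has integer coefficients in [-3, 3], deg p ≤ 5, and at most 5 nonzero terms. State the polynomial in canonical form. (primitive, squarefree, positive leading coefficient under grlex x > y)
x^4 - x^3*y + 3*y

Degree: the shape is more complex than any degree-3 curve, so deg p = 4.
Reading off the gridlines: it meets the x-axis at x = 0 (among the integer gridlines); it crosses the y-axis at the gridline y = 0.
Solving for integer coefficients yields p as stated.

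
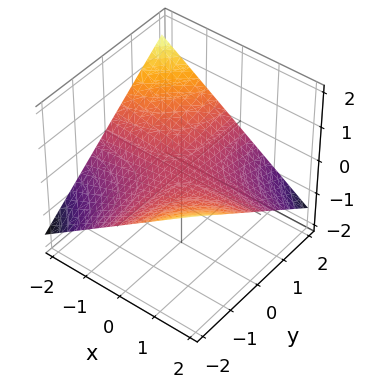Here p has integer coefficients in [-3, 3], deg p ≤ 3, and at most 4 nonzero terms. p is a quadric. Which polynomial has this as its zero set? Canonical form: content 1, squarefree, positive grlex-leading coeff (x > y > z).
x*y + 3*z

(a) deg p = 2.
(b) From the visible intercepts: every point of the y-axis in the box is on the surface; it crosses the z-axis at the gridline z = 0; every point of the x-axis in the box is on the surface.
(c) Matching integer coefficients to the picture gives p.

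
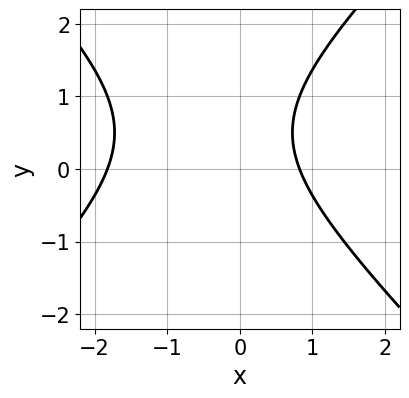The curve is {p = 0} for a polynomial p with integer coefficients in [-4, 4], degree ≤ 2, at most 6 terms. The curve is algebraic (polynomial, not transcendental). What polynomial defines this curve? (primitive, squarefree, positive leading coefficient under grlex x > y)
2*x^2 - 2*y^2 + 2*x + 2*y - 3

(a) The degree is 2 — the shape is more complex than any degree-1 curve.
(b) From the axis intercepts and sections: no y-intercept at any integer in the box.
(c) These observations pin down the coefficients.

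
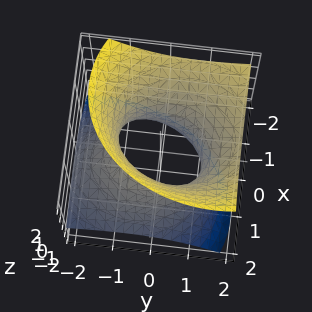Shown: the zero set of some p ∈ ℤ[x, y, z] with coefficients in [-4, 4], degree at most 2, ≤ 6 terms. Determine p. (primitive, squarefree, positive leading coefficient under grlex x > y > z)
3*x^2 + 3*x*z + 2*y^2 - 3*y*z - 3*z^2 - 3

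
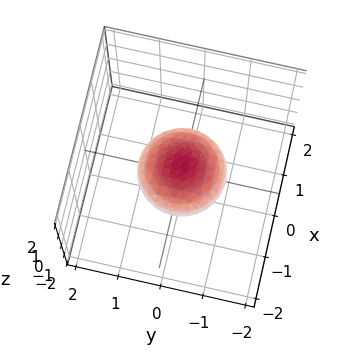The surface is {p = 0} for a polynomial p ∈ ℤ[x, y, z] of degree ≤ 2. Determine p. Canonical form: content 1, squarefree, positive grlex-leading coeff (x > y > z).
(a) deg p = 2. A generic line meets the surface in up to 2 points.
(b) Symmetries: rotational symmetry about the z-axis ⇒ p depends on x, y only through x² + y².
(c) Checking where it meets the axes: a circular section at z = 0 has radius exactly 1; among the integer gridlines, it crosses the y-axis at y ∈ {-1, 1}; among the integer gridlines, it crosses the x-axis at x ∈ {-1, 1}.
(d) Assembling these constraints gives the stated polynomial.

x^2 + y^2 + 2*z^2 - 1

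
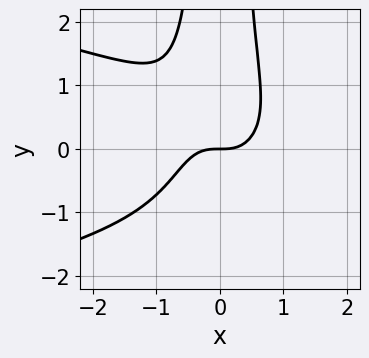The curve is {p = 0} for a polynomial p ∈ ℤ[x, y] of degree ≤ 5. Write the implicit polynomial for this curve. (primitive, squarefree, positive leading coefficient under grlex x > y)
First, deg p = 4. No degree-3 curve has this shape.
Next, from the axis intercepts and sections: it meets the y-axis at y = 0 (among the integer gridlines); it meets the x-axis at x = 0 (among the integer gridlines).
Finally, matching integer coefficients to the picture gives p.

3*x^2*y^2 + 3*x^3 - 2*y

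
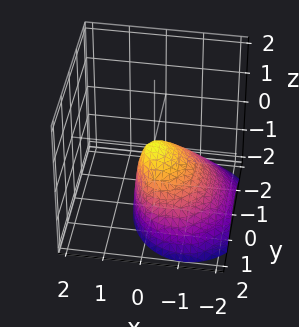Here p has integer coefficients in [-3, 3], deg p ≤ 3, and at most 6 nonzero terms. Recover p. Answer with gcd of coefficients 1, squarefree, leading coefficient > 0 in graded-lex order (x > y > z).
(a) Degree: a generic line meets the surface in up to 2 points, so deg p = 2.
(b) From the axis intercepts and sections: it meets the y-axis at y = 0 (among the integer gridlines); it crosses the z-axis at the gridline z = 0; it crosses the x-axis at the gridline x = 0.
(c) The integer polynomial consistent with all of this is the stated p.

3*x^2 - 3*x*z + 2*y^2 + 2*z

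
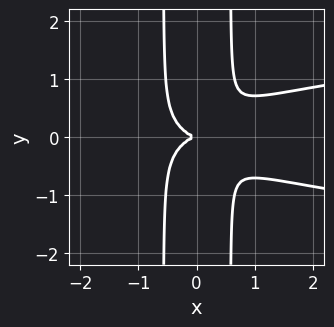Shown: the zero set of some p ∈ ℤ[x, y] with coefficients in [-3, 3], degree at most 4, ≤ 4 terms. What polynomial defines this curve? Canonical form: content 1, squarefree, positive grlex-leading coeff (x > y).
(a) deg p = 4. No degree-3 curve has this shape.
(b) Symmetries: the y ↦ −y reflection is a symmetry, so y appears only in even powers.
(c) Checking where it meets the axes: it meets the x-axis at x = 0 (among the integer gridlines); it meets the y-axis at y = 0 (among the integer gridlines).
(d) The integer polynomial consistent with all of this is the stated p.

3*x^2*y^2 - x^3 - y^2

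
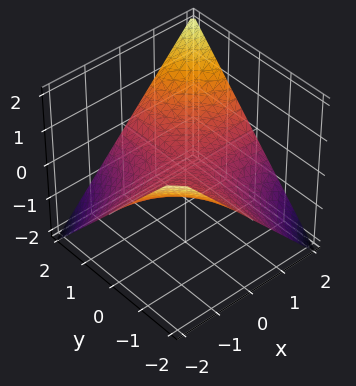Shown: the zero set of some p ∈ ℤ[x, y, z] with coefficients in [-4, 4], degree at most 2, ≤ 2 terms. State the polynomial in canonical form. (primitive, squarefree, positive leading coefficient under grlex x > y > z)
First, degree: a hyperbolic paraboloid; a quadric, so deg p = 2.
Next, from the visible intercepts: the visible y-axis segment lies entirely on the surface; one z-axis crossing is at z = 0; the visible x-axis segment lies entirely on the surface.
Finally, these observations pin down the coefficients.

x*y - 2*z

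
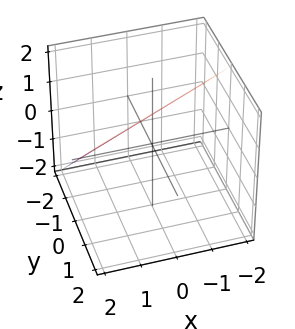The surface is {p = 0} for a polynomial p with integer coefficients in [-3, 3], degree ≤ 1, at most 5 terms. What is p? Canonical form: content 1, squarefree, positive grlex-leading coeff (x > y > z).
x - 2*y + 2*z - 2

1. Degree: the surface is flat (a plane), so deg p = 1.
2. Reading off the gridlines: one z-axis crossing is at z = 1; it meets the x-axis at x = 2 (among the integer gridlines); it crosses the y-axis at the gridline y = -1.
3. Assembling these constraints gives the stated polynomial.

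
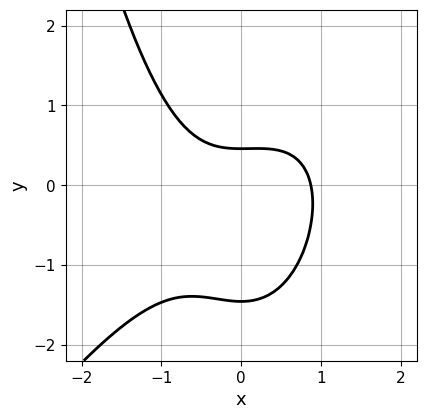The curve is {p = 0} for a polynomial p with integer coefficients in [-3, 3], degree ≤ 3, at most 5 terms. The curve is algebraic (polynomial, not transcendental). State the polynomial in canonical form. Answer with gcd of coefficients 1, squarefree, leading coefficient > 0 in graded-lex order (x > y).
First, the degree is 3 — the shape is more complex than any degree-2 curve.
Finally, the integer polynomial consistent with all of this is the stated p.

3*x^3 - 2*x^2*y + 3*y^2 + 3*y - 2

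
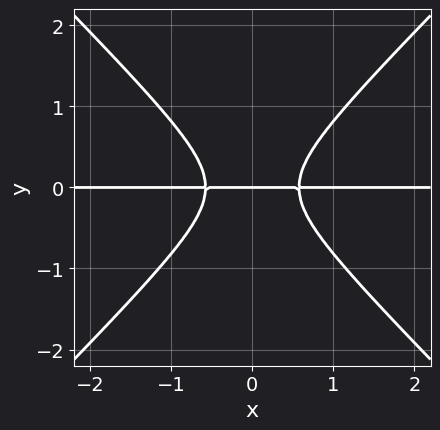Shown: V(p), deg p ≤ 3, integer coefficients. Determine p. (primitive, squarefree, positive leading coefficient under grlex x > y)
(a) The degree is 3 — a generic line meets the curve in up to 3 points.
(b) Symmetries: it's symmetric under x → −x, forcing even powers of x.
(c) From the visible intercepts: every point of the x-axis in the box is on the curve; it crosses the y-axis at the gridline y = 0.
(d) Putting this together gives p.

3*x^2*y - 3*y^3 - y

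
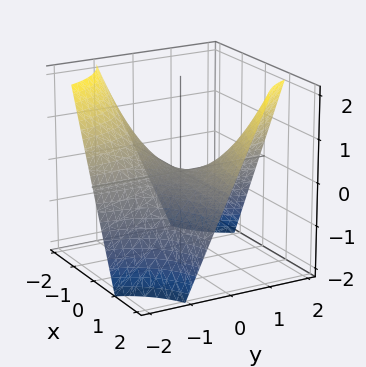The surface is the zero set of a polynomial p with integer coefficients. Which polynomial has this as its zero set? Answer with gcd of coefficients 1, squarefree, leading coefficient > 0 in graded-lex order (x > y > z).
The degree is 2 — a saddle surface; a quadric.
From the axis intercepts and sections: every point of the y-axis in the box is on the surface; it crosses the z-axis at the gridline z = 0; every point of the x-axis in the box is on the surface.
Together with the visible shape, these determine p as stated.

x*y - z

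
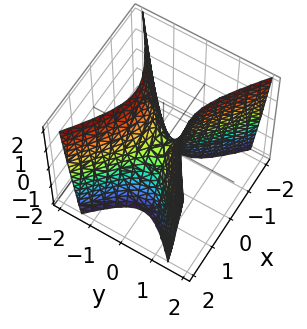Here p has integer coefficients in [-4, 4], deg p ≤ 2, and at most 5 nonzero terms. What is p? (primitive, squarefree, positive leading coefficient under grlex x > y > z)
2*x^2 - 3*y^2 + z

First, deg p = 2. A saddle surface; a quadric.
Next, symmetries: it's symmetric under x → −x, forcing even powers of x; the y ↦ −y reflection is a symmetry, so y appears only in even powers.
Next, from the axis intercepts and sections: it crosses the x-axis at the gridline x = 0; one y-axis crossing is at y = 0; it crosses the z-axis at the gridline z = 0.
Finally, matching integer coefficients to the picture gives p.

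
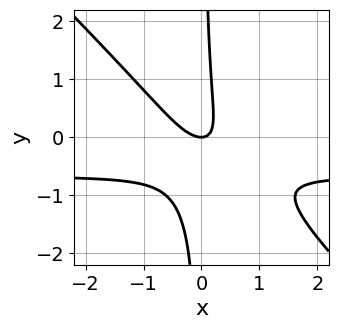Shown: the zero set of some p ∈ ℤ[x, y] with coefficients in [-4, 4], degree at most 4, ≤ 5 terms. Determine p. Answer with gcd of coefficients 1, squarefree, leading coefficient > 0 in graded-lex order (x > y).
First, the degree is 3 — a generic line meets the curve in up to 3 points.
Then, from the axis intercepts and sections: it crosses the y-axis at the gridline y = 0; it meets the x-axis at x = 0 (among the integer gridlines).
Finally, putting this together gives p.

3*x^2*y + 3*x*y^2 + 2*x^2 + 2*x*y - y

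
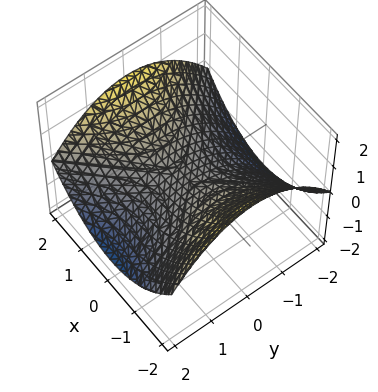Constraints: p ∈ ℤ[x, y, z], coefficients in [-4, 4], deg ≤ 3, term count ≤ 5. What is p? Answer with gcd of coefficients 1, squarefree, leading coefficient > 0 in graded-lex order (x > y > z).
x^2 - y^2 - 3*z

(a) The degree is 2 — a saddle surface; a quadric.
(b) Symmetries: the x ↦ −x reflection is a symmetry, so x appears only in even powers; the y ↦ −y reflection is a symmetry, so y appears only in even powers.
(c) From the visible intercepts: it meets the z-axis at z = 0 (among the integer gridlines); it crosses the x-axis at the gridline x = 0.
(d) Putting this together gives p.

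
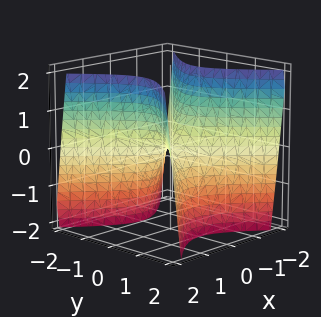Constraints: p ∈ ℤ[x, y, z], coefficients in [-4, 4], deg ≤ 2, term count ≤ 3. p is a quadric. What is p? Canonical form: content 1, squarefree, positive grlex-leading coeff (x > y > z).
2*x^2 - 2*y^2 - z

deg p = 2. A saddle surface; a quadric.
Symmetries: mirror symmetry x ↦ −x ⇒ only even powers of x; mirror symmetry y ↦ −y ⇒ only even powers of y.
Checking where it meets the axes: one x-axis crossing is at x = 0; it meets the y-axis at y = 0 (among the integer gridlines); it meets the z-axis at z = 0 (among the integer gridlines).
Matching integer coefficients to the picture gives p.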